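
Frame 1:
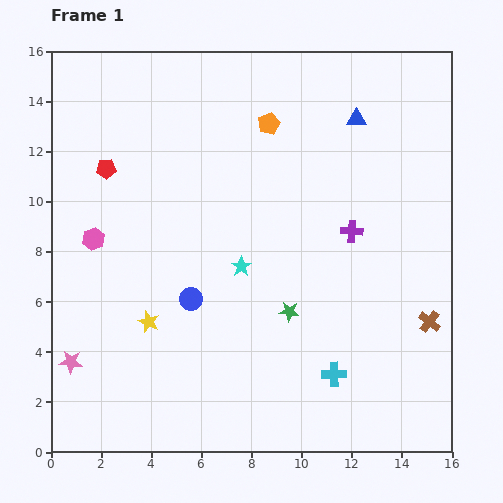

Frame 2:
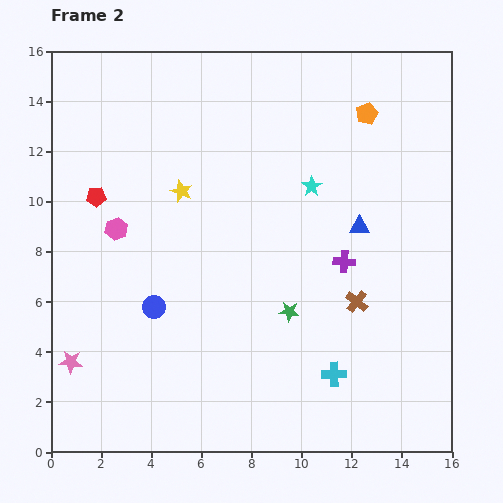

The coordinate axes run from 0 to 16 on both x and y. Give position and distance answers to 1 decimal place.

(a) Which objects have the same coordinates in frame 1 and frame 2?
the cyan cross, the pink star, the green star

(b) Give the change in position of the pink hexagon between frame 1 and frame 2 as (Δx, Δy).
(0.9, 0.4)

The pink hexagon was at (1.7, 8.5) in frame 1 and (2.6, 8.9) in frame 2.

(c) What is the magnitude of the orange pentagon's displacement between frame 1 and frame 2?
3.9

The orange pentagon moved from (8.7, 13.1) to (12.6, 13.5), a distance of √(3.9² + 0.4²) ≈ 3.9.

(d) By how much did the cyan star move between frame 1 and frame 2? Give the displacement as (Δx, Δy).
(2.8, 3.2)

The cyan star was at (7.6, 7.4) in frame 1 and (10.4, 10.6) in frame 2.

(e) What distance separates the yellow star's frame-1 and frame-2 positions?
5.4

The yellow star moved from (3.9, 5.2) to (5.2, 10.4), a distance of √(1.3² + 5.2²) ≈ 5.4.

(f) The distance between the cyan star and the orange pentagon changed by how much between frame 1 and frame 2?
-2.2

Distance in frame 1: 5.8. Distance in frame 2: 3.6.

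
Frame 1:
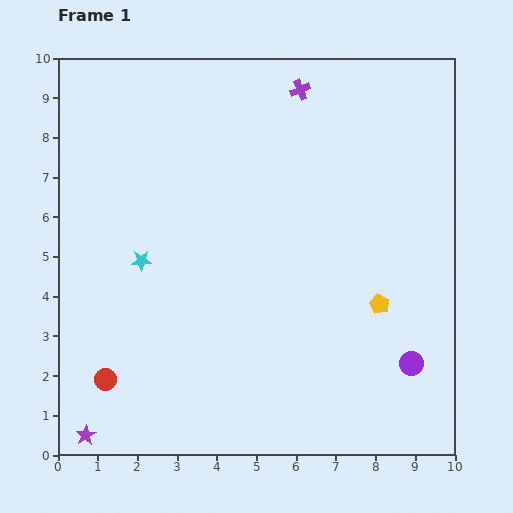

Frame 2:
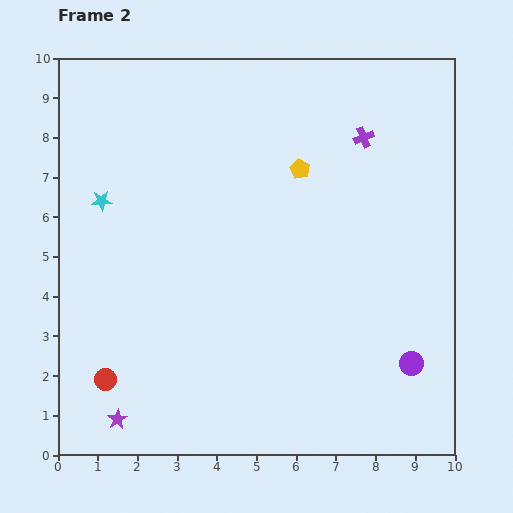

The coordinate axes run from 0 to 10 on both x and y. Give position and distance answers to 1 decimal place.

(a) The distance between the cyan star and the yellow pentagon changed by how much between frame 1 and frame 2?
-1.0

Distance in frame 1: 6.1. Distance in frame 2: 5.1.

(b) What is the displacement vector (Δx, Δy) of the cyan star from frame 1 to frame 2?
(-1.0, 1.5)

The cyan star was at (2.1, 4.9) in frame 1 and (1.1, 6.4) in frame 2.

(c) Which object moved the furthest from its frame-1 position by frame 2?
the yellow pentagon

(moved 3.9; next 2.0)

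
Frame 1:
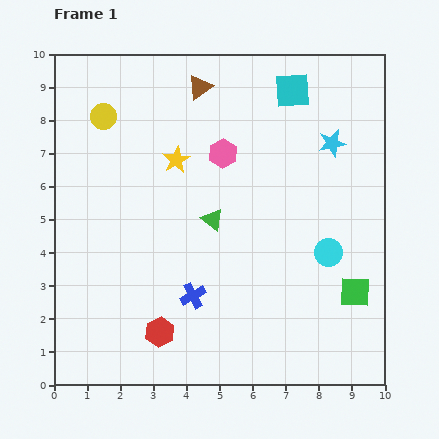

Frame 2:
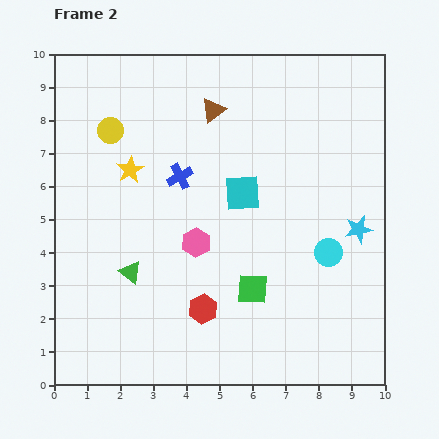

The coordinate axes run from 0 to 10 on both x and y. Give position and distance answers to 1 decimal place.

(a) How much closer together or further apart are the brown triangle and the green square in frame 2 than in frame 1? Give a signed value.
-2.3

Distance in frame 1: 7.8. Distance in frame 2: 5.5.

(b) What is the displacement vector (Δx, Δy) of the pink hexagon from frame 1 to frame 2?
(-0.8, -2.7)

The pink hexagon was at (5.1, 7.0) in frame 1 and (4.3, 4.3) in frame 2.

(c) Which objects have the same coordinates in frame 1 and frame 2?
the cyan circle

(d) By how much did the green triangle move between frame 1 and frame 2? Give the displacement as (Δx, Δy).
(-2.5, -1.6)

The green triangle was at (4.8, 5.0) in frame 1 and (2.3, 3.4) in frame 2.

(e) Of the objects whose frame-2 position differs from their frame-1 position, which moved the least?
the yellow circle

(moved 0.4)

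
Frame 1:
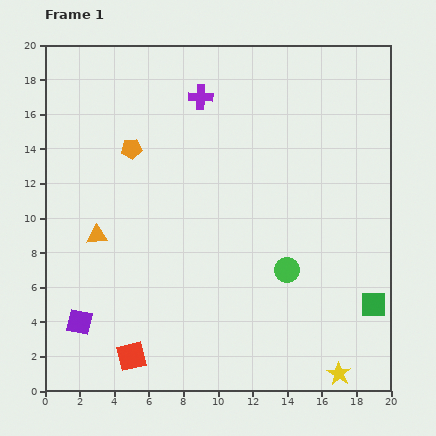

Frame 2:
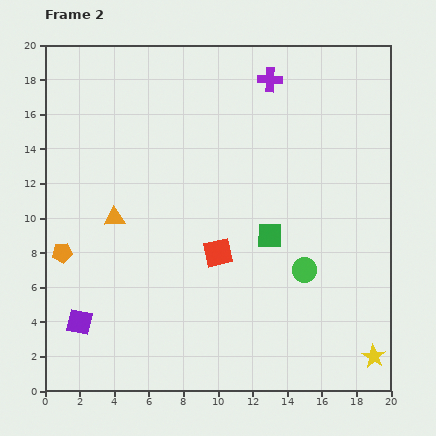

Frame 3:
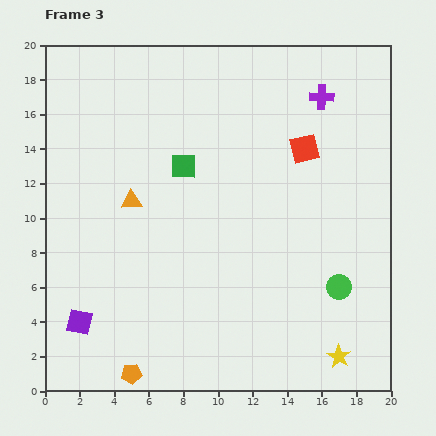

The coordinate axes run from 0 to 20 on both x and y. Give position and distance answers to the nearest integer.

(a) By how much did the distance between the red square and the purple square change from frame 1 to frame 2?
+5

Distance in frame 1: 4. Distance in frame 2: 9.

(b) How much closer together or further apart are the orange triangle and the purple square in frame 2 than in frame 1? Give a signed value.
+1

Distance in frame 1: 5. Distance in frame 2: 6.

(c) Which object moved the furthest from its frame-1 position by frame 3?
the red square

(moved 16; next 14)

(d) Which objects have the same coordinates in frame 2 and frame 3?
the purple square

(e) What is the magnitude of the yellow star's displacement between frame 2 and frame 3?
2

The yellow star moved from (19, 2) to (17, 2), a distance of √(2² + 0²) ≈ 2.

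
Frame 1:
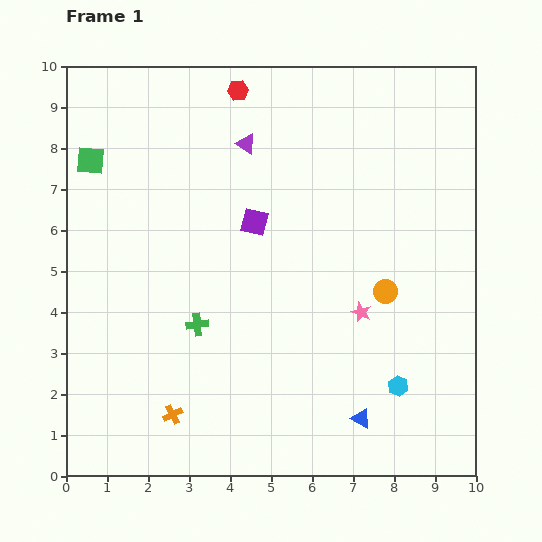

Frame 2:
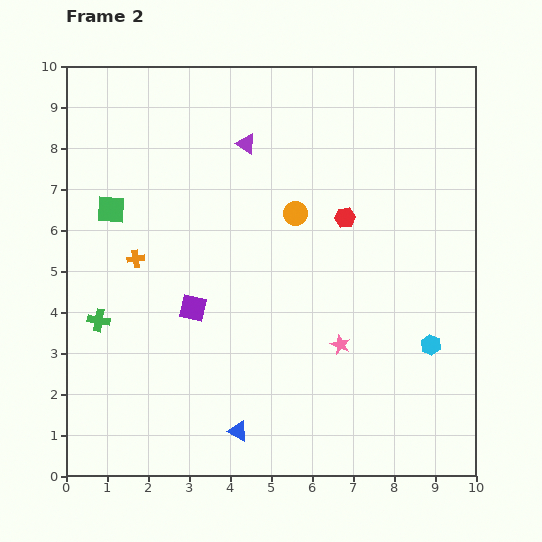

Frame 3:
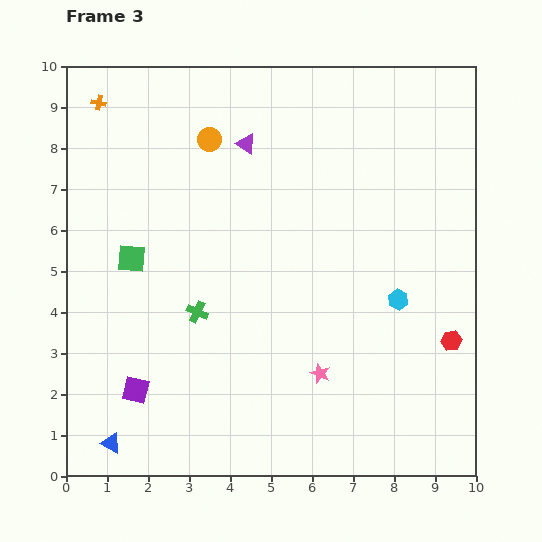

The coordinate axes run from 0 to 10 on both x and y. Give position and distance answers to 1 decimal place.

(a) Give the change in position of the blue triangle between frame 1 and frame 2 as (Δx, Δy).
(-3.0, -0.3)

The blue triangle was at (7.2, 1.4) in frame 1 and (4.2, 1.1) in frame 2.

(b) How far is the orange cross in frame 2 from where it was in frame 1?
3.9

The orange cross moved from (2.6, 1.5) to (1.7, 5.3), a distance of √(0.9² + 3.8²) ≈ 3.9.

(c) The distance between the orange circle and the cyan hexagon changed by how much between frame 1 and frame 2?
+2.3

Distance in frame 1: 2.3. Distance in frame 2: 4.6.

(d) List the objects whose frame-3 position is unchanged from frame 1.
the purple triangle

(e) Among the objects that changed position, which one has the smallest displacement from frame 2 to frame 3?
the pink star

(moved 0.9)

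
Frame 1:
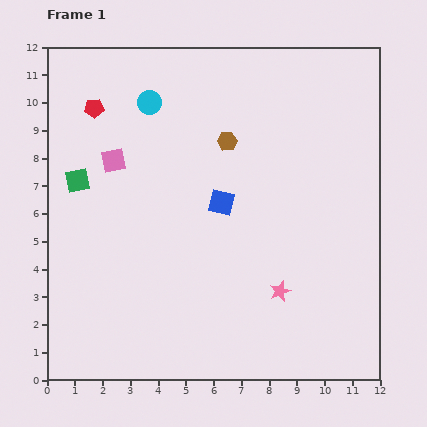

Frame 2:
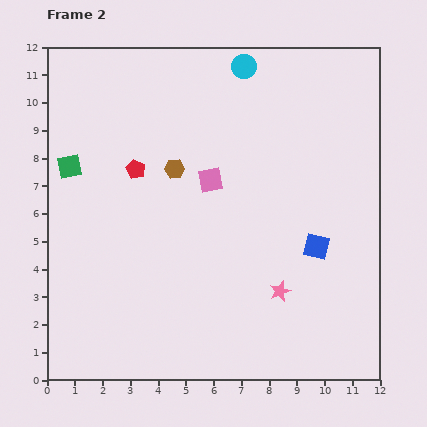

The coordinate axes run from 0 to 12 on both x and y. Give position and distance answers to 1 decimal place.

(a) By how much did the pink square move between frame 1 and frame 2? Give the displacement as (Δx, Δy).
(3.5, -0.7)

The pink square was at (2.4, 7.9) in frame 1 and (5.9, 7.2) in frame 2.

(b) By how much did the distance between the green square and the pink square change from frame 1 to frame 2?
+3.6

Distance in frame 1: 1.5. Distance in frame 2: 5.1.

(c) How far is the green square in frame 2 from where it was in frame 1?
0.6

The green square moved from (1.1, 7.2) to (0.8, 7.7), a distance of √(0.3² + 0.5²) ≈ 0.6.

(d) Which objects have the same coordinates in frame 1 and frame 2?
the pink star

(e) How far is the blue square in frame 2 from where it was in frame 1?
3.8

The blue square moved from (6.3, 6.4) to (9.7, 4.8), a distance of √(3.4² + 1.6²) ≈ 3.8.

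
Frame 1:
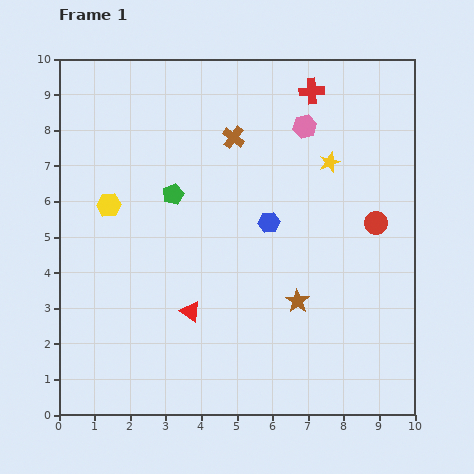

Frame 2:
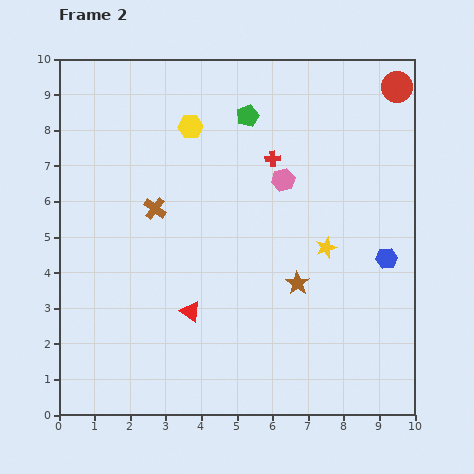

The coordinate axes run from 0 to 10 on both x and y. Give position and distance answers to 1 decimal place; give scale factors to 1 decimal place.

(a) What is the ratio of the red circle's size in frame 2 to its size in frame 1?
1.3×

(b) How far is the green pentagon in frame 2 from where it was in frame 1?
3.0

The green pentagon moved from (3.2, 6.2) to (5.3, 8.4), a distance of √(2.1² + 2.2²) ≈ 3.0.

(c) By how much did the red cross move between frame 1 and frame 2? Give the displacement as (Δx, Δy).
(-1.1, -1.9)

The red cross was at (7.1, 9.1) in frame 1 and (6.0, 7.2) in frame 2.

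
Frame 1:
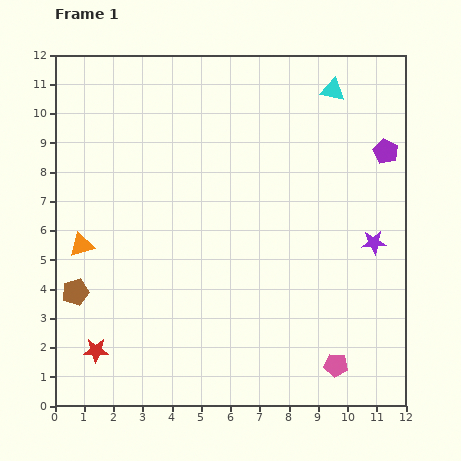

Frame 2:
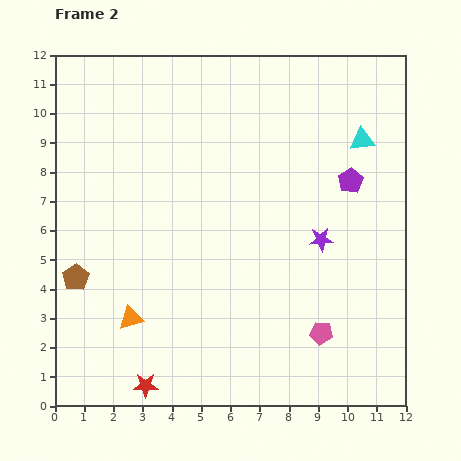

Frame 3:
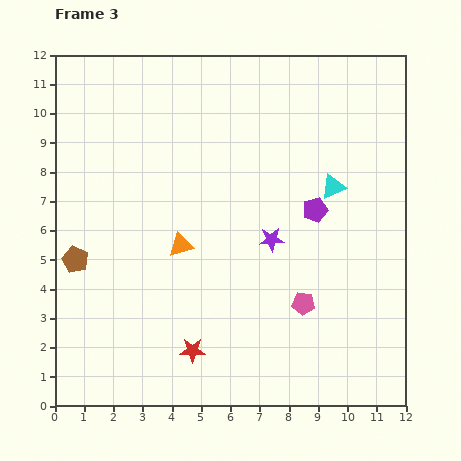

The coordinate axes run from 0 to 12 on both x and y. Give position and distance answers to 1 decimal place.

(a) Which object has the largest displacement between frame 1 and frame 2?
the orange triangle

(moved 3.0; next 2.1)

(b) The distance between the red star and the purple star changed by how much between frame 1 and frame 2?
-2.4

Distance in frame 1: 10.2. Distance in frame 2: 7.8.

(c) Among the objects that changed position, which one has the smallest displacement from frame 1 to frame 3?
the brown pentagon

(moved 1.1)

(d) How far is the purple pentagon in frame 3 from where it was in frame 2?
1.6

The purple pentagon moved from (10.1, 7.7) to (8.9, 6.7), a distance of √(1.2² + 1.0²) ≈ 1.6.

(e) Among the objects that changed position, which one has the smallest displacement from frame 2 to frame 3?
the brown pentagon

(moved 0.6)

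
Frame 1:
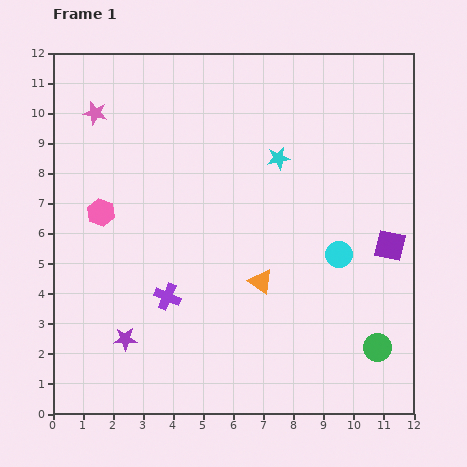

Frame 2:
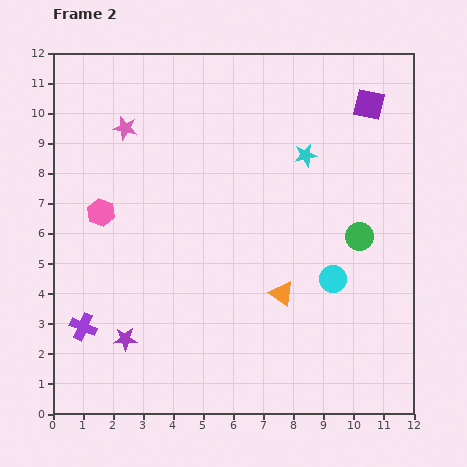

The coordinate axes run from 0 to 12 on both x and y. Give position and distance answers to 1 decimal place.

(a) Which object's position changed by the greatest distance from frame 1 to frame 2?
the purple square

(moved 4.8; next 3.7)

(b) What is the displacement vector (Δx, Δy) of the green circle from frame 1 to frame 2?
(-0.6, 3.7)

The green circle was at (10.8, 2.2) in frame 1 and (10.2, 5.9) in frame 2.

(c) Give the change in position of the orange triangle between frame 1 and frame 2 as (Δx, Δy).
(0.7, -0.4)

The orange triangle was at (6.9, 4.4) in frame 1 and (7.6, 4.0) in frame 2.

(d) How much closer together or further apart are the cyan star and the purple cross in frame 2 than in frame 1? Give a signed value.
+3.4

Distance in frame 1: 5.9. Distance in frame 2: 9.3.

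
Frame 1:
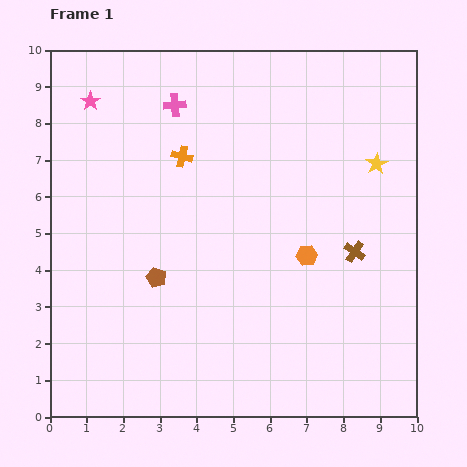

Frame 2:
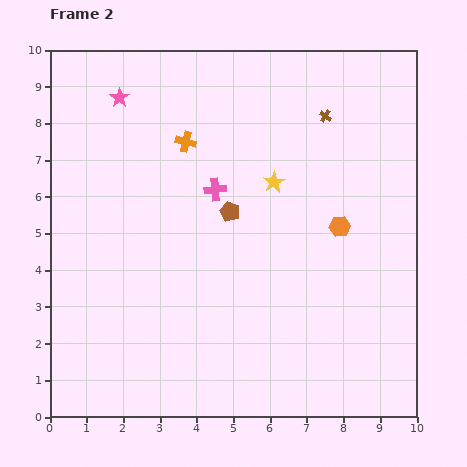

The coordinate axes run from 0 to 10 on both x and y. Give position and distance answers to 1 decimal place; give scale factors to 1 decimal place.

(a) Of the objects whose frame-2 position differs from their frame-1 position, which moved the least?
the orange cross

(moved 0.4)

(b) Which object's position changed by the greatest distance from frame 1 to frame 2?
the brown cross

(moved 3.8; next 2.8)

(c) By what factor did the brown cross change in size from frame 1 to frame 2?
0.6×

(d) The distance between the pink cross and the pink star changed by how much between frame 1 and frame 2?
+1.3

Distance in frame 1: 2.3. Distance in frame 2: 3.6.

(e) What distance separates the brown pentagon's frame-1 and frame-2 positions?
2.7

The brown pentagon moved from (2.9, 3.8) to (4.9, 5.6), a distance of √(2.0² + 1.8²) ≈ 2.7.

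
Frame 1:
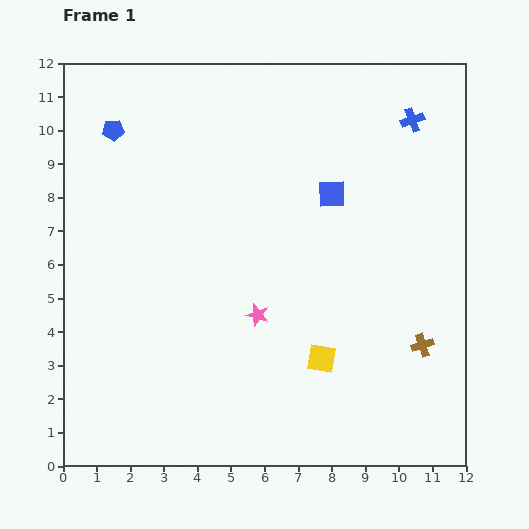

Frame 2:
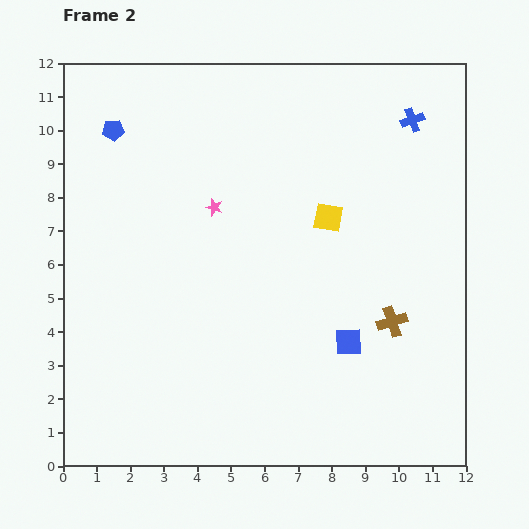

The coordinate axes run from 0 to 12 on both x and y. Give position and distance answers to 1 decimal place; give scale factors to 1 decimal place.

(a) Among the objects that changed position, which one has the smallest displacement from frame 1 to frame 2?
the brown cross

(moved 1.1)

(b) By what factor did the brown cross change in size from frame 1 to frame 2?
1.3×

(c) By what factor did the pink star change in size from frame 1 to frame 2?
0.7×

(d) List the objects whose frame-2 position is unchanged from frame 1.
the blue pentagon, the blue cross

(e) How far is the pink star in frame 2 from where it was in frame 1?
3.5

The pink star moved from (5.8, 4.5) to (4.5, 7.7), a distance of √(1.3² + 3.2²) ≈ 3.5.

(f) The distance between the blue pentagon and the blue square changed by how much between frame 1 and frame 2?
+2.6

Distance in frame 1: 6.8. Distance in frame 2: 9.4.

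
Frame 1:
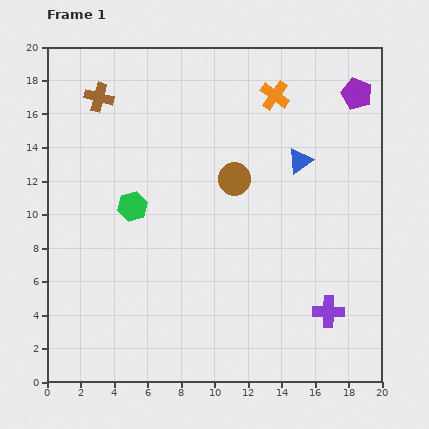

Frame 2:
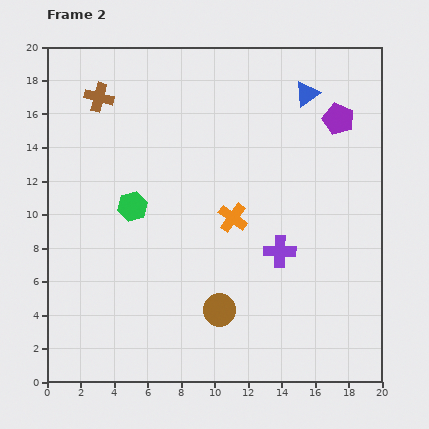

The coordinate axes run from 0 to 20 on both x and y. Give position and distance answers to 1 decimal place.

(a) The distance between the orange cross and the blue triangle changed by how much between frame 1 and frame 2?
+4.4

Distance in frame 1: 4.2. Distance in frame 2: 8.6.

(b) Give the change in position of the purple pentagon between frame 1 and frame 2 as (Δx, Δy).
(-1.1, -1.5)

The purple pentagon was at (18.5, 17.2) in frame 1 and (17.4, 15.7) in frame 2.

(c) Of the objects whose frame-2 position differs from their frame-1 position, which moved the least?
the purple pentagon

(moved 1.9)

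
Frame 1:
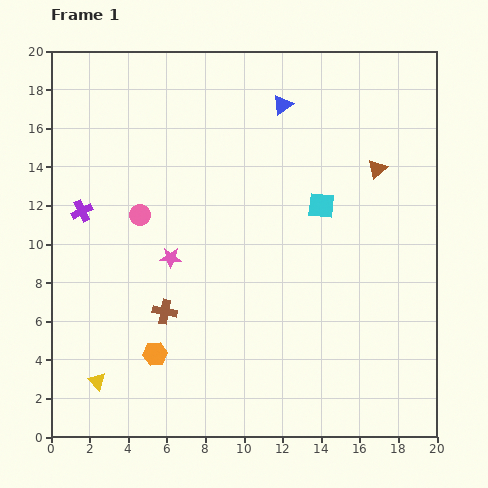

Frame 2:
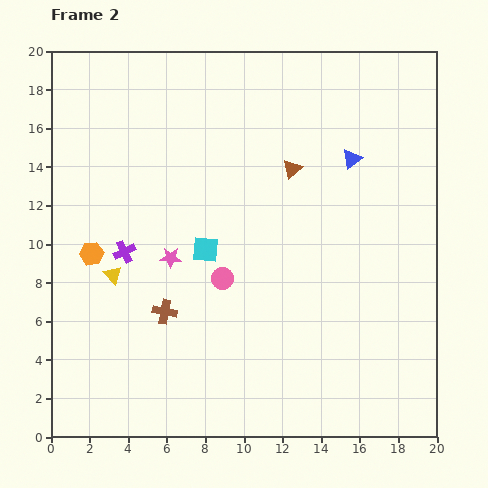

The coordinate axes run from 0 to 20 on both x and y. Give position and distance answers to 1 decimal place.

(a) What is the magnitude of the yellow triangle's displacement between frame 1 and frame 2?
5.6

The yellow triangle moved from (2.4, 2.9) to (3.2, 8.4), a distance of √(0.8² + 5.5²) ≈ 5.6.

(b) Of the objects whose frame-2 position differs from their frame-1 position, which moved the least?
the purple cross

(moved 3.0)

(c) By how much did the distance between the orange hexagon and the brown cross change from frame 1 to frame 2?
+2.5

Distance in frame 1: 2.3. Distance in frame 2: 4.8.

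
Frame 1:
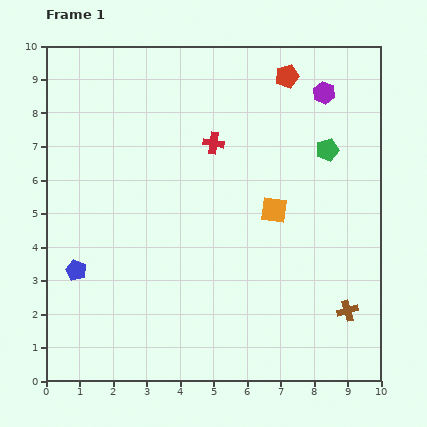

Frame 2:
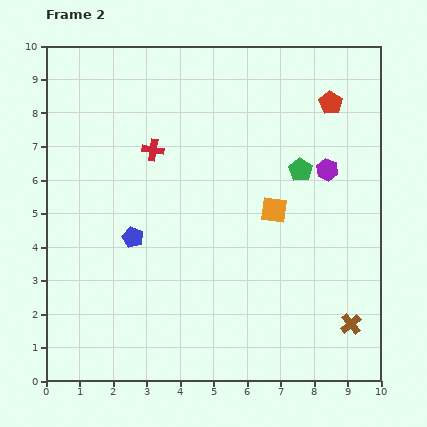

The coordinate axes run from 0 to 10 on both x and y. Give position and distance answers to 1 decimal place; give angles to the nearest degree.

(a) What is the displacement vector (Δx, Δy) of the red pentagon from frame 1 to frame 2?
(1.3, -0.8)

The red pentagon was at (7.2, 9.1) in frame 1 and (8.5, 8.3) in frame 2.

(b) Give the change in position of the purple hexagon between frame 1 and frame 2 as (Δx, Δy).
(0.1, -2.3)

The purple hexagon was at (8.3, 8.6) in frame 1 and (8.4, 6.3) in frame 2.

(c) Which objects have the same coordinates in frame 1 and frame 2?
the orange square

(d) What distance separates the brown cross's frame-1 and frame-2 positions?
0.4

The brown cross moved from (9.0, 2.1) to (9.1, 1.7), a distance of √(0.1² + 0.4²) ≈ 0.4.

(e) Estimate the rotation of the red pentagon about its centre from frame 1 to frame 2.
23° counter-clockwise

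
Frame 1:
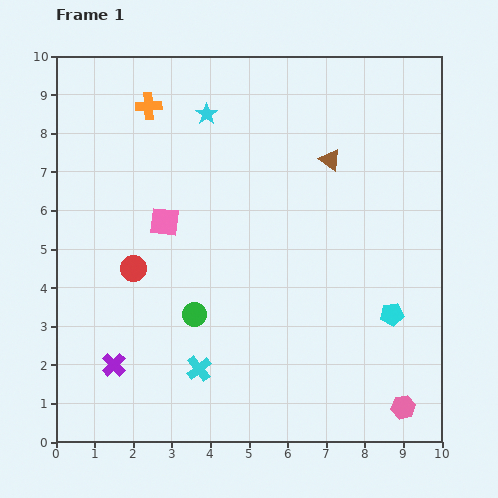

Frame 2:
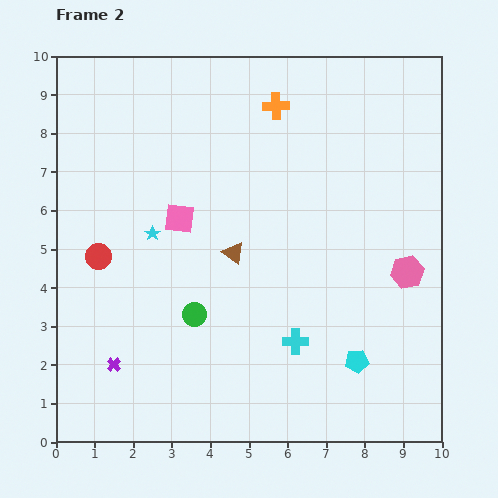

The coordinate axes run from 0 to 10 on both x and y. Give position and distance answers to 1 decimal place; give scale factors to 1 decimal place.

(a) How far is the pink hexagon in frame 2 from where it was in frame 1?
3.5

The pink hexagon moved from (9.0, 0.9) to (9.1, 4.4), a distance of √(0.1² + 3.5²) ≈ 3.5.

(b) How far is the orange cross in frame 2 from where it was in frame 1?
3.3

The orange cross moved from (2.4, 8.7) to (5.7, 8.7), a distance of √(3.3² + 0.0²) ≈ 3.3.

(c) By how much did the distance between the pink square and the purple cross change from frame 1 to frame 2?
+0.3

Distance in frame 1: 3.9. Distance in frame 2: 4.2.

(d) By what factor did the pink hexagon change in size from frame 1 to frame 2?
1.4×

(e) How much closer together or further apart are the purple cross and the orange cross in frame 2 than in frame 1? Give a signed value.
+1.1

Distance in frame 1: 6.8. Distance in frame 2: 7.9.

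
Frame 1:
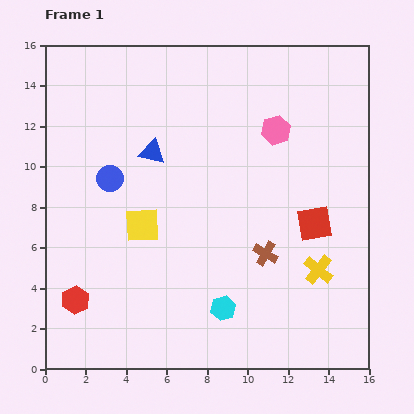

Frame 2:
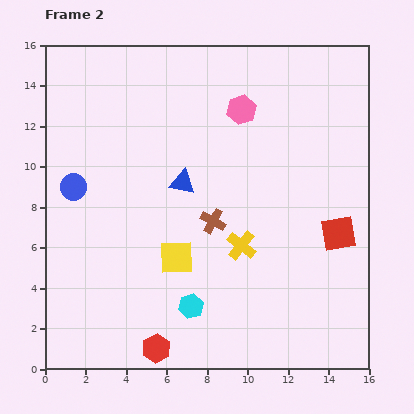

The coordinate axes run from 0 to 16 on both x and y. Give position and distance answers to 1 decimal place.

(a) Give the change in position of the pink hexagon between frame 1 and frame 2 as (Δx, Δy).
(-1.7, 1.0)

The pink hexagon was at (11.4, 11.8) in frame 1 and (9.7, 12.8) in frame 2.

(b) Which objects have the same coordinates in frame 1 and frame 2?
none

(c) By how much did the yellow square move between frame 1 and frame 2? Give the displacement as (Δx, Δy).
(1.7, -1.6)

The yellow square was at (4.8, 7.1) in frame 1 and (6.5, 5.5) in frame 2.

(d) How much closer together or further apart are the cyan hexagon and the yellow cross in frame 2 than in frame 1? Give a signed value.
-1.2

Distance in frame 1: 5.1. Distance in frame 2: 3.9.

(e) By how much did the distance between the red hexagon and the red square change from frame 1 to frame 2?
-1.7

Distance in frame 1: 12.4. Distance in frame 2: 10.7.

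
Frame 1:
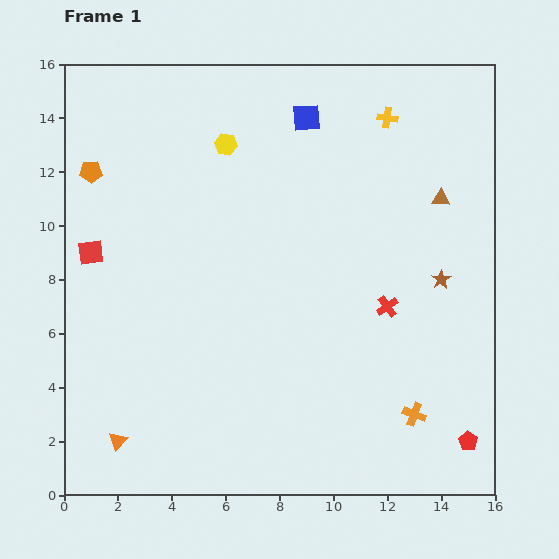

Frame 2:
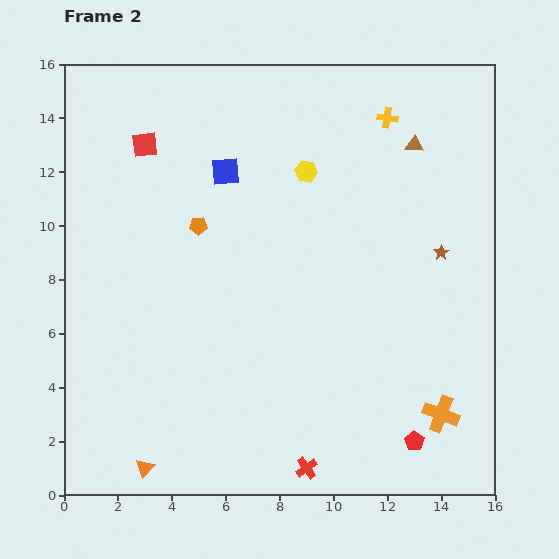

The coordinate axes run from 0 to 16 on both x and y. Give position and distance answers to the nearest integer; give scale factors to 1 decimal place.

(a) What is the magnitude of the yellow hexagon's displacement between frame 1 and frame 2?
3

The yellow hexagon moved from (6, 13) to (9, 12), a distance of √(3² + 1²) ≈ 3.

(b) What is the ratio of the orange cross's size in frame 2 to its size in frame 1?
1.6×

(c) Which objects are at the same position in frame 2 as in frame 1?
the yellow cross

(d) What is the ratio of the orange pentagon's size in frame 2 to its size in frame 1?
0.8×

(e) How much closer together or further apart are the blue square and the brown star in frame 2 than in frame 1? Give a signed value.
+1

Distance in frame 1: 8. Distance in frame 2: 9.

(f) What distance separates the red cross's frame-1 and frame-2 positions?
7

The red cross moved from (12, 7) to (9, 1), a distance of √(3² + 6²) ≈ 7.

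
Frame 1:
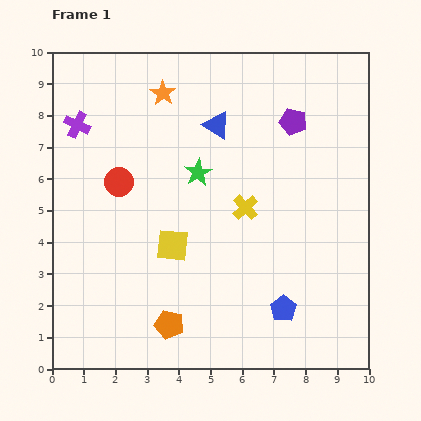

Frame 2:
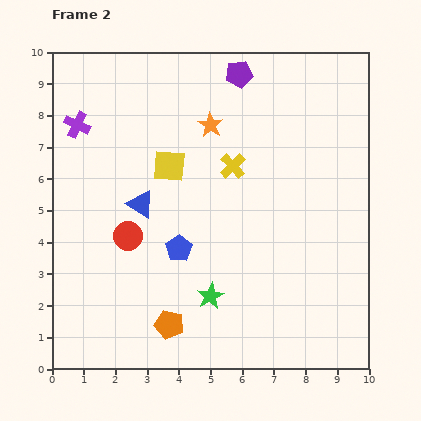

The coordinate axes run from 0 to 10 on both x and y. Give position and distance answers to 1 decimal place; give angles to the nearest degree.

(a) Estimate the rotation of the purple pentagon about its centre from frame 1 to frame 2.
24° counter-clockwise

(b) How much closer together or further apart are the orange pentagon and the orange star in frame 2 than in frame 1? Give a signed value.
-0.9

Distance in frame 1: 7.3. Distance in frame 2: 6.4.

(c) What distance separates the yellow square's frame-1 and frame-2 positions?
2.5

The yellow square moved from (3.8, 3.9) to (3.7, 6.4), a distance of √(0.1² + 2.5²) ≈ 2.5.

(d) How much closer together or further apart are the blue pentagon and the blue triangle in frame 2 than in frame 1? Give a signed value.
-4.4

Distance in frame 1: 6.2. Distance in frame 2: 1.8.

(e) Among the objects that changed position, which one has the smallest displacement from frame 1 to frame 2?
the yellow cross

(moved 1.4)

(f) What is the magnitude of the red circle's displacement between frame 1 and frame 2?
1.7

The red circle moved from (2.1, 5.9) to (2.4, 4.2), a distance of √(0.3² + 1.7²) ≈ 1.7.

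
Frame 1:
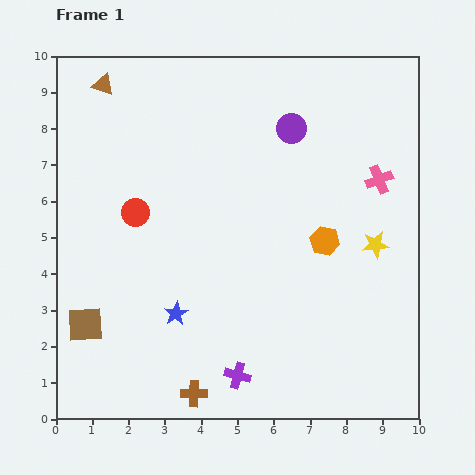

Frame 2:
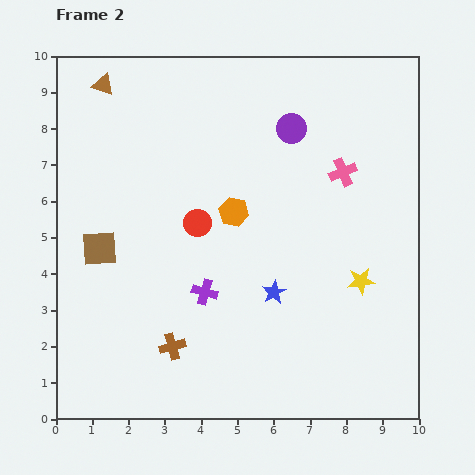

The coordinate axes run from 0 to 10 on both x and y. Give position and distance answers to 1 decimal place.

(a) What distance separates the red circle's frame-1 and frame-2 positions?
1.7

The red circle moved from (2.2, 5.7) to (3.9, 5.4), a distance of √(1.7² + 0.3²) ≈ 1.7.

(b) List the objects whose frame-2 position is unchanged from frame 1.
the purple circle, the brown triangle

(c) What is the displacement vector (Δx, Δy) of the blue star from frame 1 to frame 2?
(2.7, 0.6)

The blue star was at (3.3, 2.9) in frame 1 and (6.0, 3.5) in frame 2.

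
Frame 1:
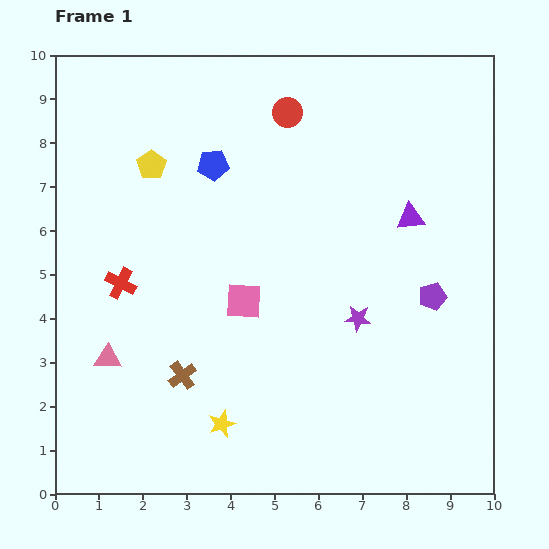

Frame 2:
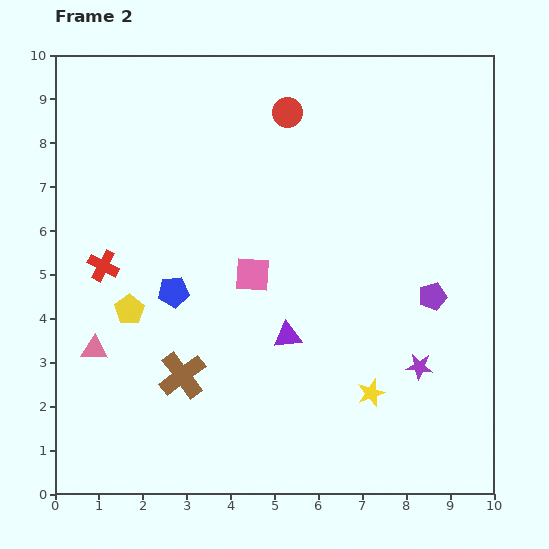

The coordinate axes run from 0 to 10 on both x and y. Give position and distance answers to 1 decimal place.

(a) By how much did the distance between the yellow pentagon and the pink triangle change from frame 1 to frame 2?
-3.3

Distance in frame 1: 4.5. Distance in frame 2: 1.2.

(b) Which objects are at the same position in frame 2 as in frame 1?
the red circle, the brown cross, the purple pentagon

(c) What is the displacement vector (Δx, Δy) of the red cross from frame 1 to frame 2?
(-0.4, 0.4)

The red cross was at (1.5, 4.8) in frame 1 and (1.1, 5.2) in frame 2.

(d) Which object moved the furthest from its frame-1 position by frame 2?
the purple triangle

(moved 3.9; next 3.5)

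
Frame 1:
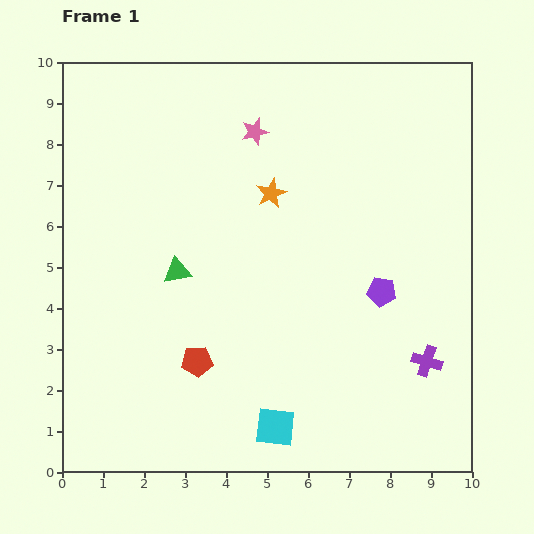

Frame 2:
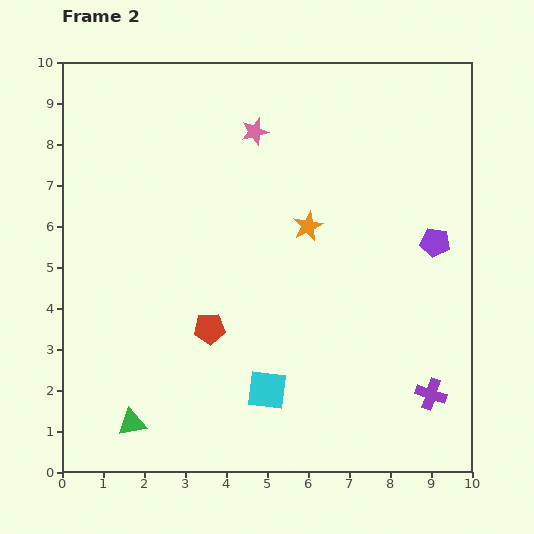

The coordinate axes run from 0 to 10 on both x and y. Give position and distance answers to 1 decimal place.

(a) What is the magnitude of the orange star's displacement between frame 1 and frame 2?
1.2

The orange star moved from (5.1, 6.8) to (6.0, 6.0), a distance of √(0.9² + 0.8²) ≈ 1.2.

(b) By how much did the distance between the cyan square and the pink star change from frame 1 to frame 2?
-0.9

Distance in frame 1: 7.2. Distance in frame 2: 6.3.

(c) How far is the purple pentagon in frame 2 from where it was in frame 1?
1.8

The purple pentagon moved from (7.8, 4.4) to (9.1, 5.6), a distance of √(1.3² + 1.2²) ≈ 1.8.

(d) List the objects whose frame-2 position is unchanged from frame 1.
the pink star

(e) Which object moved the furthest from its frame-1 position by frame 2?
the green triangle

(moved 3.9; next 1.8)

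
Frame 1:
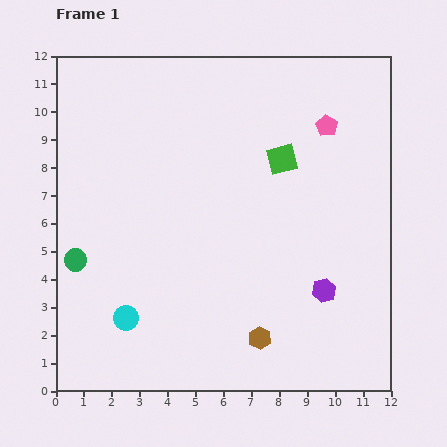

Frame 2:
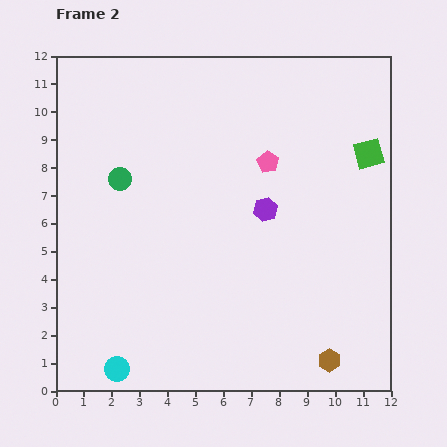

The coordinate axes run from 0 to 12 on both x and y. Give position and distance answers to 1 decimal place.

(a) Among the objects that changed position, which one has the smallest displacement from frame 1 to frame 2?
the cyan circle

(moved 1.8)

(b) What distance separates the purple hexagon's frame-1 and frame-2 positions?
3.6

The purple hexagon moved from (9.6, 3.6) to (7.5, 6.5), a distance of √(2.1² + 2.9²) ≈ 3.6.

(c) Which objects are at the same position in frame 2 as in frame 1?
none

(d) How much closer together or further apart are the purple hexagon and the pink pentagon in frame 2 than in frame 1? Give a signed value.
-4.2

Distance in frame 1: 5.9. Distance in frame 2: 1.7.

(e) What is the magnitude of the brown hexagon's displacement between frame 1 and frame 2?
2.6

The brown hexagon moved from (7.3, 1.9) to (9.8, 1.1), a distance of √(2.5² + 0.8²) ≈ 2.6.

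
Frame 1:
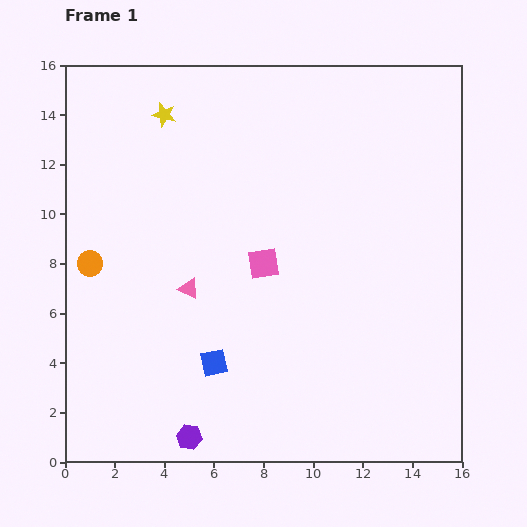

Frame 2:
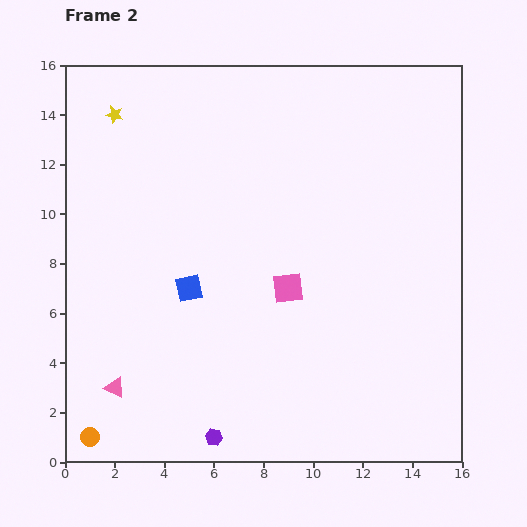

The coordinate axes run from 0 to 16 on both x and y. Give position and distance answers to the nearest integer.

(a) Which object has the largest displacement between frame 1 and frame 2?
the orange circle

(moved 7; next 5)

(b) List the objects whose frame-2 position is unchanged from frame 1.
none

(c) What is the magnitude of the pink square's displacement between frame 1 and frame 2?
1

The pink square moved from (8, 8) to (9, 7), a distance of √(1² + 1²) ≈ 1.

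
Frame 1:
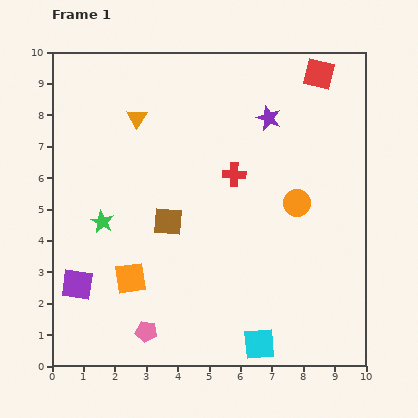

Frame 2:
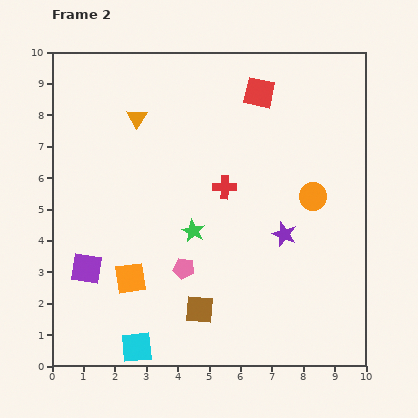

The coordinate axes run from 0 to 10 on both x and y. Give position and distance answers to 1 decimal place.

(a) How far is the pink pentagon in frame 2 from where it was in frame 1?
2.3

The pink pentagon moved from (3.0, 1.1) to (4.2, 3.1), a distance of √(1.2² + 2.0²) ≈ 2.3.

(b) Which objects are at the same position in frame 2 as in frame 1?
the orange square, the orange triangle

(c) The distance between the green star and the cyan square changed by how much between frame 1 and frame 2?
-2.2

Distance in frame 1: 6.3. Distance in frame 2: 4.1.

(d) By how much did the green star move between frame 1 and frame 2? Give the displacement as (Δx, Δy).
(2.9, -0.3)

The green star was at (1.6, 4.6) in frame 1 and (4.5, 4.3) in frame 2.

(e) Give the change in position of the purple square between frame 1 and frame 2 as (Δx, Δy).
(0.3, 0.5)

The purple square was at (0.8, 2.6) in frame 1 and (1.1, 3.1) in frame 2.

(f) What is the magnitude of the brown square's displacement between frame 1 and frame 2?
3.0

The brown square moved from (3.7, 4.6) to (4.7, 1.8), a distance of √(1.0² + 2.8²) ≈ 3.0.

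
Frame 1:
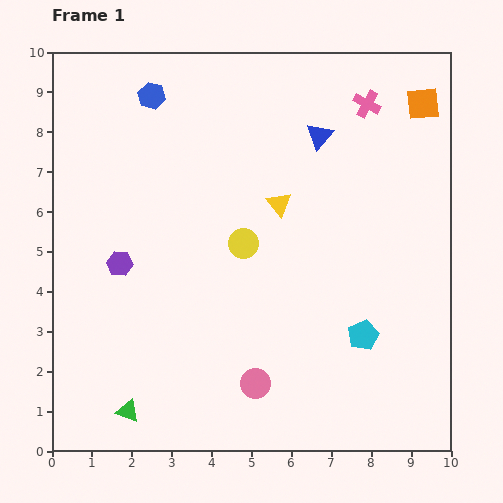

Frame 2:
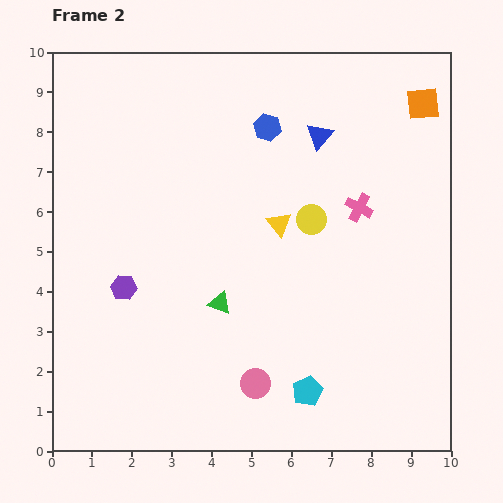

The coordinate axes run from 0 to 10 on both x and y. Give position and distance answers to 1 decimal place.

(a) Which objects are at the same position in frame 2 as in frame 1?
the orange square, the pink circle, the blue triangle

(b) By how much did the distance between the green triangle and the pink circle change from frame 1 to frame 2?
-1.1

Distance in frame 1: 3.3. Distance in frame 2: 2.2.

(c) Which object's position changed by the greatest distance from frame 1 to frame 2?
the green triangle

(moved 3.5; next 3.0)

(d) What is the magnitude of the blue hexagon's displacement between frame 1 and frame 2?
3.0

The blue hexagon moved from (2.5, 8.9) to (5.4, 8.1), a distance of √(2.9² + 0.8²) ≈ 3.0.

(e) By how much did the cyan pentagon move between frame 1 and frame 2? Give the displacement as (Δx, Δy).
(-1.4, -1.4)

The cyan pentagon was at (7.8, 2.9) in frame 1 and (6.4, 1.5) in frame 2.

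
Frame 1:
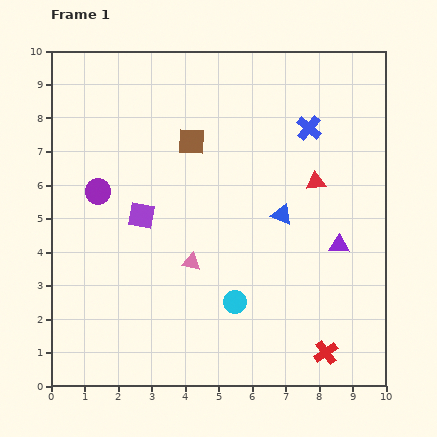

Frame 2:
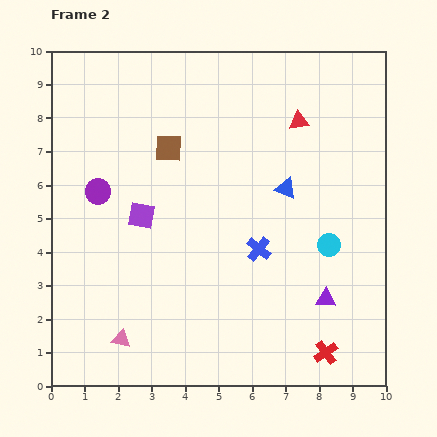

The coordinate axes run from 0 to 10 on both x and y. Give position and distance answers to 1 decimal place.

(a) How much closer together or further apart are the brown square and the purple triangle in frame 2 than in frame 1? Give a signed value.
+1.1

Distance in frame 1: 5.4. Distance in frame 2: 6.5.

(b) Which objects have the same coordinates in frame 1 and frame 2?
the purple square, the red cross, the purple circle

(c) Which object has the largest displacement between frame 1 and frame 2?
the blue cross

(moved 3.9; next 3.3)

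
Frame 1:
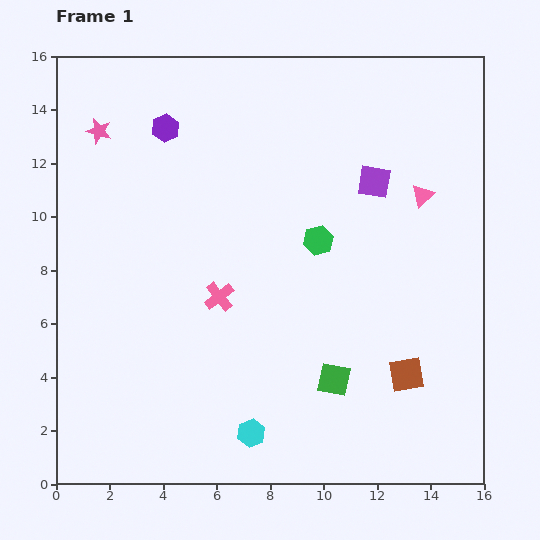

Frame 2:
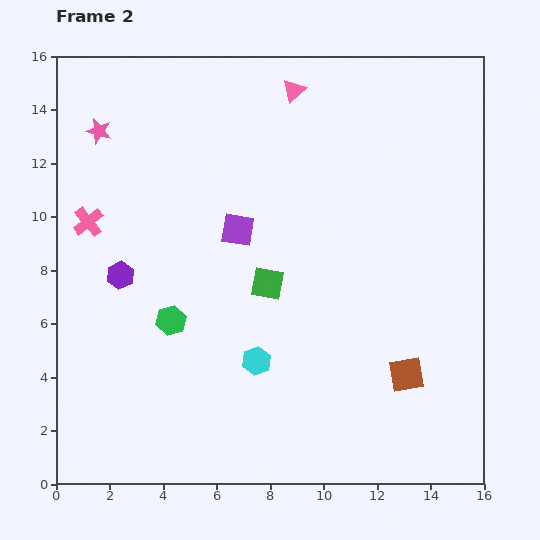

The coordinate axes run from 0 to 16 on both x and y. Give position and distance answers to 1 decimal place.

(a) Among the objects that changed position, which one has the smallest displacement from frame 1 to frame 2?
the cyan hexagon

(moved 2.7)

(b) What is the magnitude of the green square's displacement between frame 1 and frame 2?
4.4

The green square moved from (10.4, 3.9) to (7.9, 7.5), a distance of √(2.5² + 3.6²) ≈ 4.4.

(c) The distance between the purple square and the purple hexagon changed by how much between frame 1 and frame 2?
-3.4

Distance in frame 1: 8.1. Distance in frame 2: 4.7.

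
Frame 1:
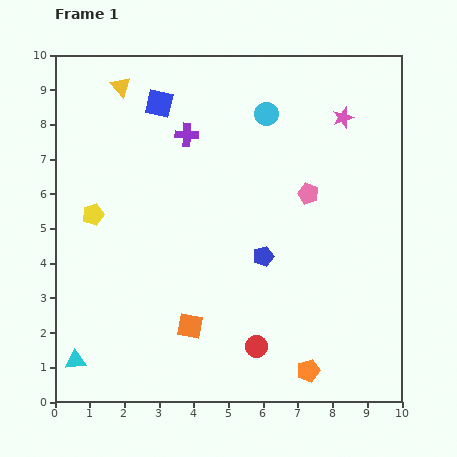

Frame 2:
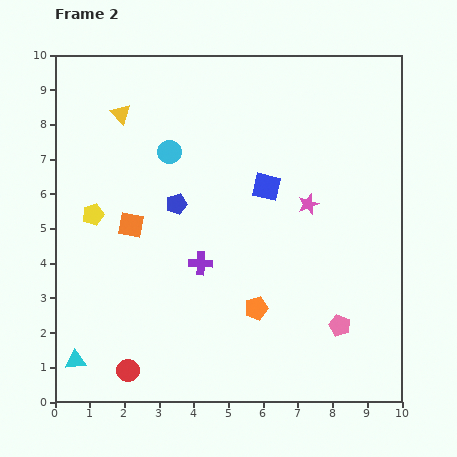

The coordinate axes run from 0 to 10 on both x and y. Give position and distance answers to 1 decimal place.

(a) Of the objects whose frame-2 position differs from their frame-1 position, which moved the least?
the yellow triangle

(moved 0.8)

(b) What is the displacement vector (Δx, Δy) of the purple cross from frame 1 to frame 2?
(0.4, -3.7)

The purple cross was at (3.8, 7.7) in frame 1 and (4.2, 4.0) in frame 2.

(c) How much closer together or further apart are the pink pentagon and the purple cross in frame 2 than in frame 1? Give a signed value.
+0.5

Distance in frame 1: 3.9. Distance in frame 2: 4.4.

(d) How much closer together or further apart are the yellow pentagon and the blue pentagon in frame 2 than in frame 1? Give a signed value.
-2.6

Distance in frame 1: 5.0. Distance in frame 2: 2.4.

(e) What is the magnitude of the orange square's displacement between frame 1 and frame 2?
3.4

The orange square moved from (3.9, 2.2) to (2.2, 5.1), a distance of √(1.7² + 2.9²) ≈ 3.4.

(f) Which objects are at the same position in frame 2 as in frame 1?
the yellow pentagon, the cyan triangle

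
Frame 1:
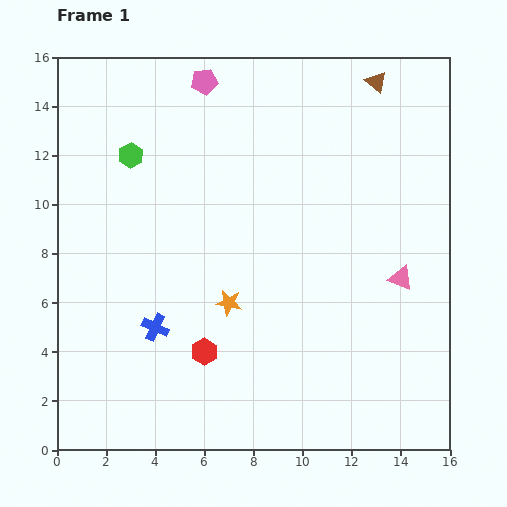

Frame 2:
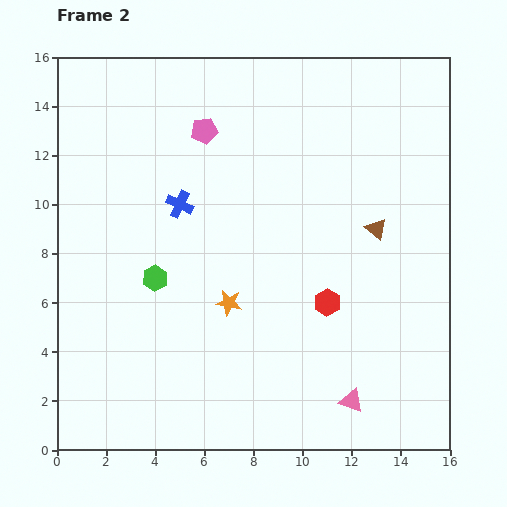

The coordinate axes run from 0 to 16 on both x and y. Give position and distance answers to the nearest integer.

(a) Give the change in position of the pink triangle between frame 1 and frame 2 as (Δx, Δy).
(-2, -5)

The pink triangle was at (14, 7) in frame 1 and (12, 2) in frame 2.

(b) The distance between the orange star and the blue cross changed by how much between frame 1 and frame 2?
+1

Distance in frame 1: 3. Distance in frame 2: 4.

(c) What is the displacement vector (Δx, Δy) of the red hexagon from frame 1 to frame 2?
(5, 2)

The red hexagon was at (6, 4) in frame 1 and (11, 6) in frame 2.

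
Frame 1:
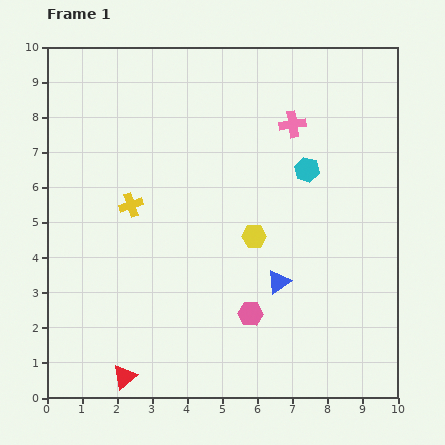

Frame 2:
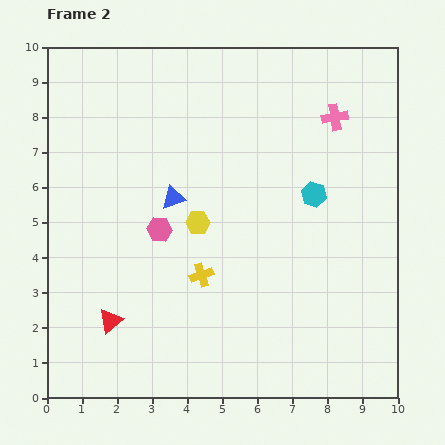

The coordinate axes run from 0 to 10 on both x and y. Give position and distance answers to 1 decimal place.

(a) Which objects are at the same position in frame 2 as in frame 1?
none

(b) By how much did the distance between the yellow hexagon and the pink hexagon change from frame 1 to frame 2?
-1.1

Distance in frame 1: 2.2. Distance in frame 2: 1.1.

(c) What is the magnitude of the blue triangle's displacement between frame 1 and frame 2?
3.8

The blue triangle moved from (6.6, 3.3) to (3.6, 5.7), a distance of √(3.0² + 2.4²) ≈ 3.8.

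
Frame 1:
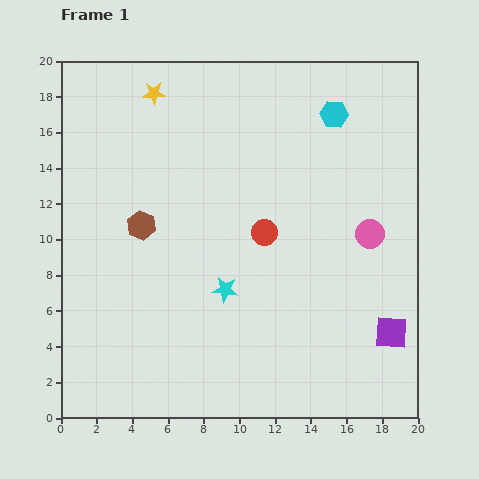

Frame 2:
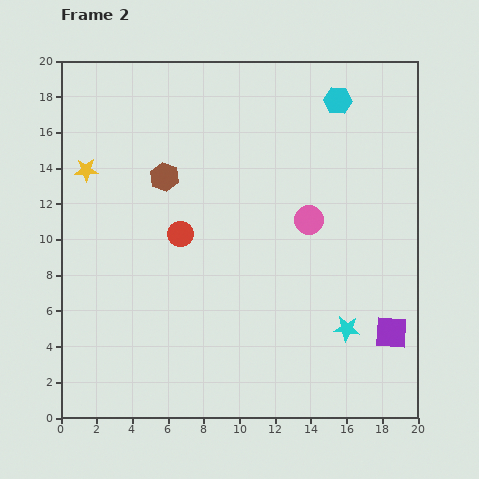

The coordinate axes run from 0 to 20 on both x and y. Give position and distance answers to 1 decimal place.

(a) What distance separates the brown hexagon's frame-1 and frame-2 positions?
3.0

The brown hexagon moved from (4.5, 10.8) to (5.8, 13.5), a distance of √(1.3² + 2.7²) ≈ 3.0.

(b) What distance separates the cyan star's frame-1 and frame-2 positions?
7.1

The cyan star moved from (9.2, 7.2) to (16.0, 5.0), a distance of √(6.8² + 2.2²) ≈ 7.1.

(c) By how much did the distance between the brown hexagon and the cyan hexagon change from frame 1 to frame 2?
-1.9

Distance in frame 1: 12.5. Distance in frame 2: 10.6.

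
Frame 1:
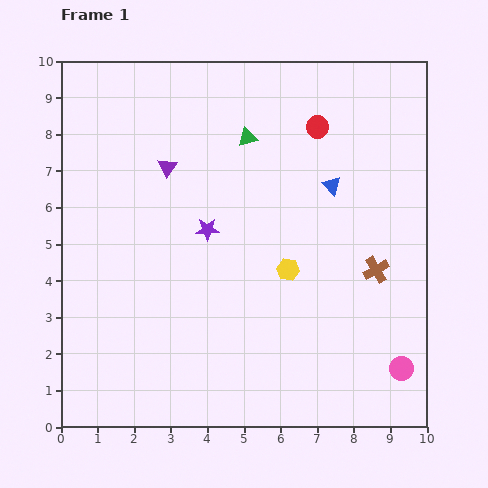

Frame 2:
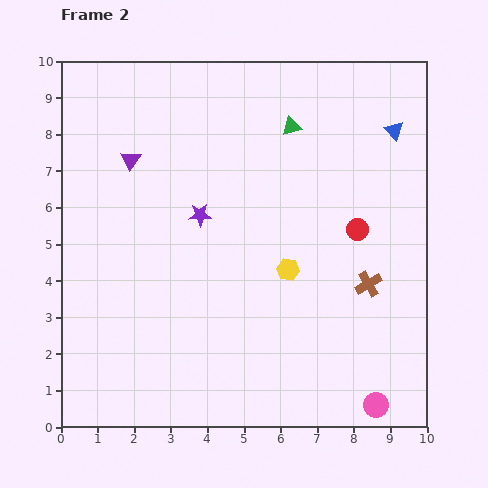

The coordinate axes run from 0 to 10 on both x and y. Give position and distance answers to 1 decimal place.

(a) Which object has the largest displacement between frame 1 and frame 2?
the red circle

(moved 3.0; next 2.3)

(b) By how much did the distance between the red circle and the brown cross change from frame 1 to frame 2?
-2.7

Distance in frame 1: 4.2. Distance in frame 2: 1.5.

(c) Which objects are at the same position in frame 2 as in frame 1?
the yellow hexagon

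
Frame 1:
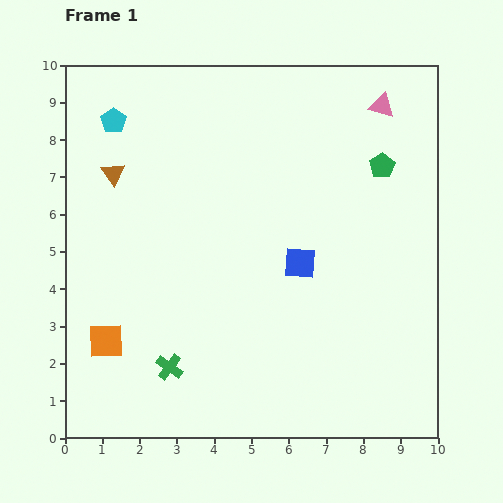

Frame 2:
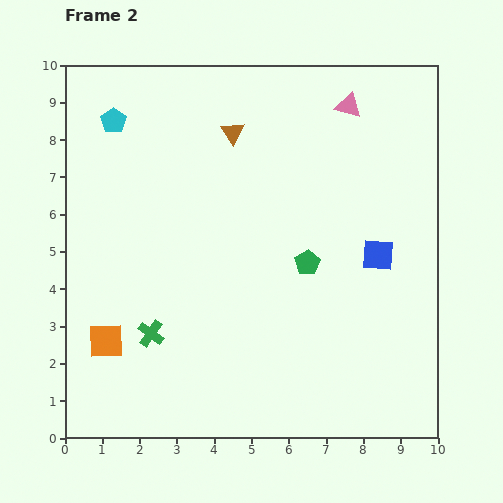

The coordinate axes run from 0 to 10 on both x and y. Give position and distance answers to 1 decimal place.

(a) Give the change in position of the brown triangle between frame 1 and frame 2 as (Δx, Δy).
(3.2, 1.1)

The brown triangle was at (1.3, 7.1) in frame 1 and (4.5, 8.2) in frame 2.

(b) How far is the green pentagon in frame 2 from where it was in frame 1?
3.3

The green pentagon moved from (8.5, 7.3) to (6.5, 4.7), a distance of √(2.0² + 2.6²) ≈ 3.3.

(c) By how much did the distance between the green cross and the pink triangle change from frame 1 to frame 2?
-0.9

Distance in frame 1: 9.0. Distance in frame 2: 8.1.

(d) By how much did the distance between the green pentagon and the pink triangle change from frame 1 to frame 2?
+2.7

Distance in frame 1: 1.6. Distance in frame 2: 4.3.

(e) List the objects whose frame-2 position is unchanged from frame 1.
the cyan pentagon, the orange square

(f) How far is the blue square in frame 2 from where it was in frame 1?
2.1

The blue square moved from (6.3, 4.7) to (8.4, 4.9), a distance of √(2.1² + 0.2²) ≈ 2.1.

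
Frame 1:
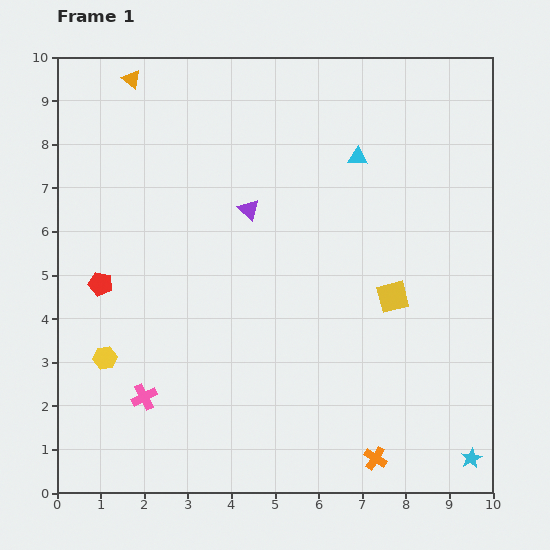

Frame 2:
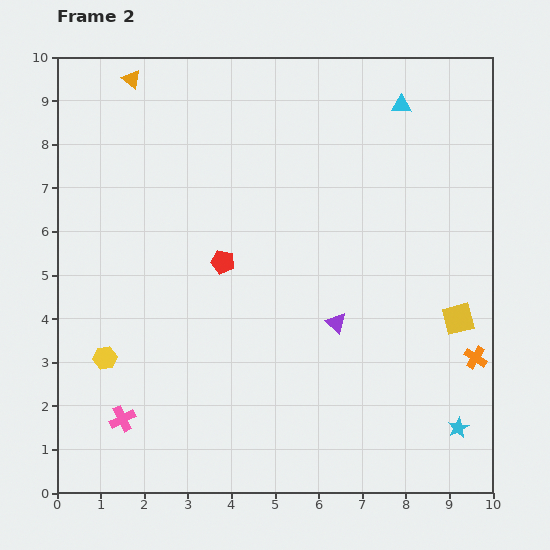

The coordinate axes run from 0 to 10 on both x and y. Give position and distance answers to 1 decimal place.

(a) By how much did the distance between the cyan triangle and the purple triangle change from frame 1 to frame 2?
+2.4

Distance in frame 1: 2.8. Distance in frame 2: 5.2.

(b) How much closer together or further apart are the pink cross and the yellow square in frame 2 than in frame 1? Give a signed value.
+1.9

Distance in frame 1: 6.1. Distance in frame 2: 8.0.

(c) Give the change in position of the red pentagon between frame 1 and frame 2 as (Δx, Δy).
(2.8, 0.5)

The red pentagon was at (1.0, 4.8) in frame 1 and (3.8, 5.3) in frame 2.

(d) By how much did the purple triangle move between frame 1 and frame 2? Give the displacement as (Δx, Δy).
(2.0, -2.6)

The purple triangle was at (4.4, 6.5) in frame 1 and (6.4, 3.9) in frame 2.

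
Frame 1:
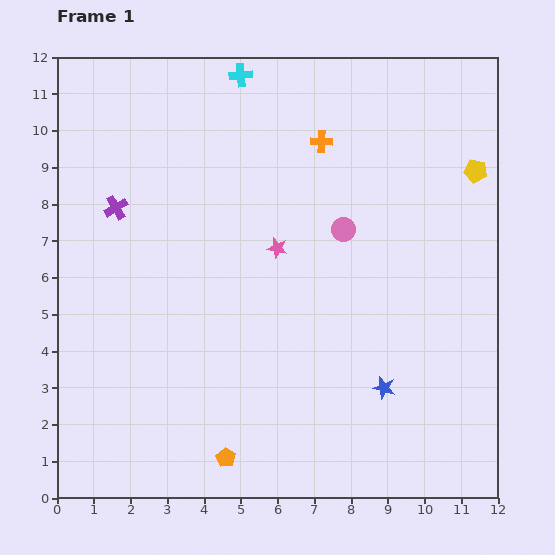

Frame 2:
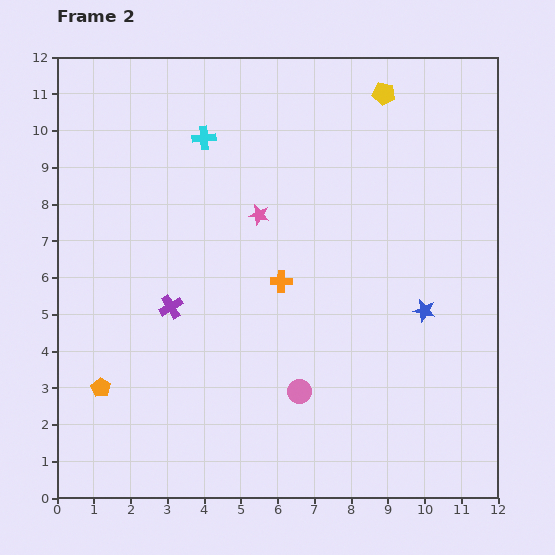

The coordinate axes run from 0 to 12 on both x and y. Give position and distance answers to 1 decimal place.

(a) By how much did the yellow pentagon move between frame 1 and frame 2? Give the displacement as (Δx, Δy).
(-2.5, 2.1)

The yellow pentagon was at (11.4, 8.9) in frame 1 and (8.9, 11.0) in frame 2.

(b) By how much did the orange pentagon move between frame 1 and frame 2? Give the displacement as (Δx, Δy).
(-3.4, 1.9)

The orange pentagon was at (4.6, 1.1) in frame 1 and (1.2, 3.0) in frame 2.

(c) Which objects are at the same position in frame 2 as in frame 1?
none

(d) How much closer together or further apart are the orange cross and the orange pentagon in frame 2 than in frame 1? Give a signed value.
-3.3

Distance in frame 1: 9.0. Distance in frame 2: 5.7.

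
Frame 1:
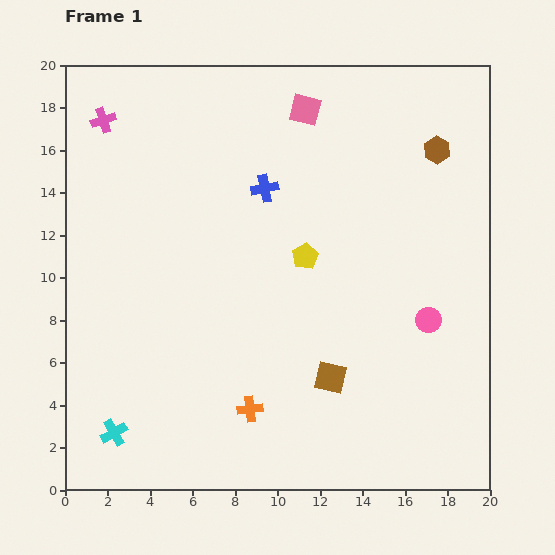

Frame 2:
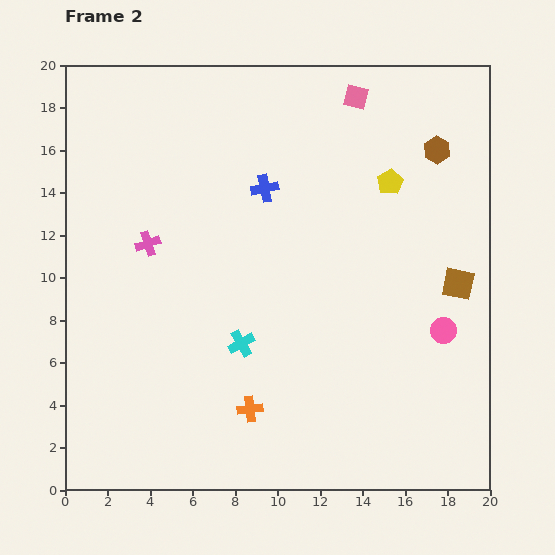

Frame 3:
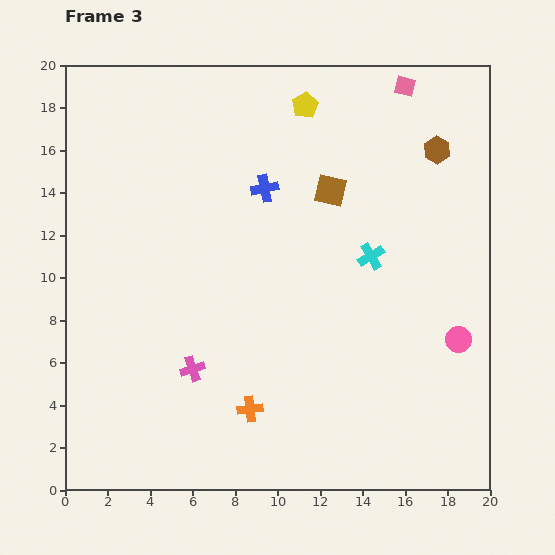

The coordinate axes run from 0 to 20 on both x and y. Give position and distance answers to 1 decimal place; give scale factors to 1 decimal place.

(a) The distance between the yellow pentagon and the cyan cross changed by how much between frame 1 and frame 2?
-1.9

Distance in frame 1: 12.2. Distance in frame 2: 10.3.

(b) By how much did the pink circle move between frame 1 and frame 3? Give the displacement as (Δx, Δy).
(1.4, -0.9)

The pink circle was at (17.1, 8.0) in frame 1 and (18.5, 7.1) in frame 3.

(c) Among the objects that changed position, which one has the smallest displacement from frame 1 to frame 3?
the pink circle

(moved 1.7)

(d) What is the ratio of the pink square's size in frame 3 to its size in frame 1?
0.6×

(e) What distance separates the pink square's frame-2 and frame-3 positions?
2.4

The pink square moved from (13.7, 18.5) to (16.0, 19.0), a distance of √(2.3² + 0.5²) ≈ 2.4.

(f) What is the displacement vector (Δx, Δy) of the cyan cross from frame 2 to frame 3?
(6.1, 4.1)

The cyan cross was at (8.3, 6.9) in frame 2 and (14.4, 11.0) in frame 3.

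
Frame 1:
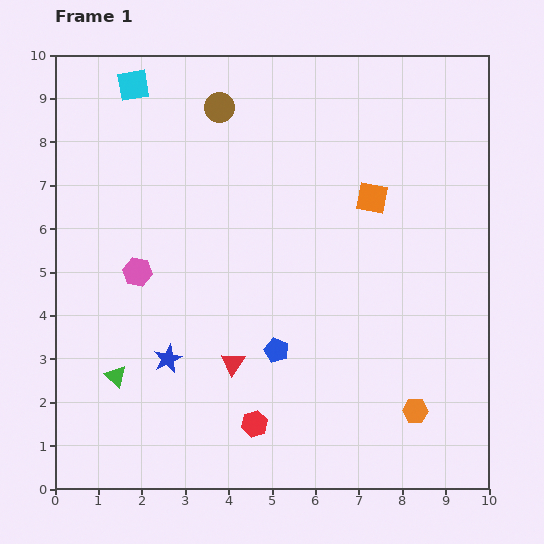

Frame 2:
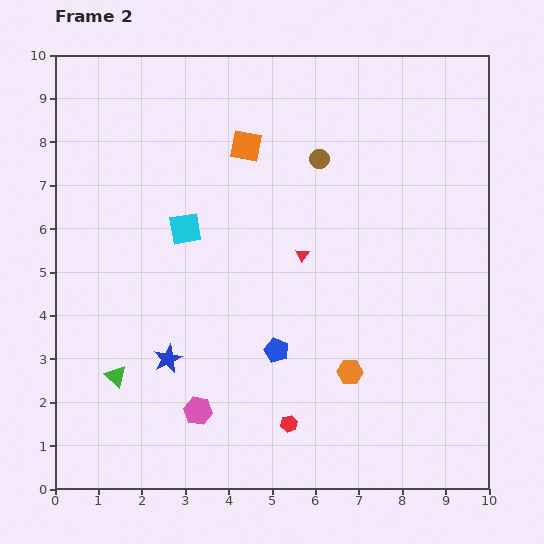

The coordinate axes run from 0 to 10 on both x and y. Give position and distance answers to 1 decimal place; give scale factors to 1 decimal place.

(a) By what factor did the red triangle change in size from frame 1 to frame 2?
0.6×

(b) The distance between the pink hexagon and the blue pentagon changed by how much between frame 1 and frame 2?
-1.4

Distance in frame 1: 3.7. Distance in frame 2: 2.3.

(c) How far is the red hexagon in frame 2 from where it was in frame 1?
0.8

The red hexagon moved from (4.6, 1.5) to (5.4, 1.5), a distance of √(0.8² + 0.0²) ≈ 0.8.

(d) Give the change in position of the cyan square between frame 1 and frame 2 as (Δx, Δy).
(1.2, -3.3)

The cyan square was at (1.8, 9.3) in frame 1 and (3.0, 6.0) in frame 2.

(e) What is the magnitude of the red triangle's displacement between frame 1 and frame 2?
3.0

The red triangle moved from (4.1, 2.9) to (5.7, 5.4), a distance of √(1.6² + 2.5²) ≈ 3.0.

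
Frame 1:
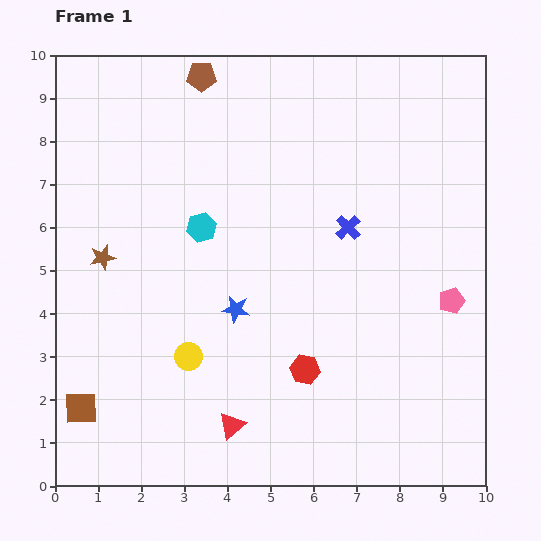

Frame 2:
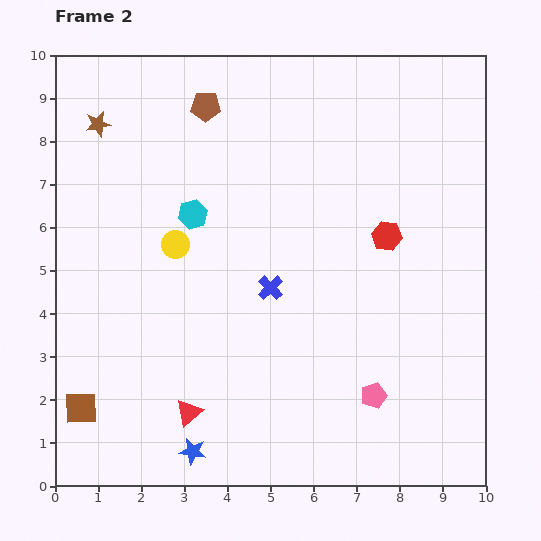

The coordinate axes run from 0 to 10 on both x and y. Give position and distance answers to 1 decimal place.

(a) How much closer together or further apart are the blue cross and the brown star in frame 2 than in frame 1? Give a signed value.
-0.2

Distance in frame 1: 5.7. Distance in frame 2: 5.5.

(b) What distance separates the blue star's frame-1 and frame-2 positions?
3.4

The blue star moved from (4.2, 4.1) to (3.2, 0.8), a distance of √(1.0² + 3.3²) ≈ 3.4.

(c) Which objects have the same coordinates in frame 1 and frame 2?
the brown square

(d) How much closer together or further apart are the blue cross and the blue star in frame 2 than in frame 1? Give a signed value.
+1.0

Distance in frame 1: 3.2. Distance in frame 2: 4.2.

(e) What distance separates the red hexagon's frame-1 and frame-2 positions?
3.6

The red hexagon moved from (5.8, 2.7) to (7.7, 5.8), a distance of √(1.9² + 3.1²) ≈ 3.6.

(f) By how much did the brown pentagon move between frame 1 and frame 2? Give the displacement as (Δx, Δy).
(0.1, -0.7)

The brown pentagon was at (3.4, 9.5) in frame 1 and (3.5, 8.8) in frame 2.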